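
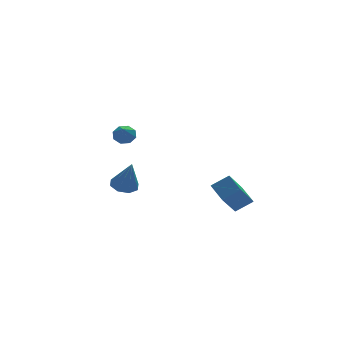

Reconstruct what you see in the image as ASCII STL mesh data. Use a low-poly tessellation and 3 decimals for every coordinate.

solid 
facet normal -0.538 -0.452 0.711
outer loop
vertex 0.672 -2.398 0.4
vertex -0.166 -2.256 -0.144
vertex 0.828 -3.358 -0.092
endloop
endfacet
facet normal 0.830 -0.141 0.539
outer loop
vertex 1.846 -2.504 -1.436
vertex 0.672 -2.398 0.4
vertex 0.828 -3.358 -0.092
endloop
endfacet
facet normal -0.538 -0.452 0.711
outer loop
vertex 0.828 -3.358 -0.092
vertex -0.166 -2.256 -0.144
vertex -0.01 -3.216 -0.636
endloop
endfacet
facet normal 0.144 -0.881 -0.451
outer loop
vertex -0.01 -3.216 -0.636
vertex 1.846 -2.504 -1.436
vertex 0.828 -3.358 -0.092
endloop
endfacet
facet normal -0.144 0.881 0.451
outer loop
vertex 0.672 -2.398 0.4
vertex 0.852 -1.402 -1.488
vertex -0.166 -2.256 -0.144
endloop
endfacet
facet normal 0.830 -0.141 0.539
outer loop
vertex 1.69 -1.544 -0.944
vertex 0.672 -2.398 0.4
vertex 1.846 -2.504 -1.436
endloop
endfacet
facet normal -0.144 0.881 0.451
outer loop
vertex 1.69 -1.544 -0.944
vertex 0.852 -1.402 -1.488
vertex 0.672 -2.398 0.4
endloop
endfacet
facet normal -0.830 0.141 -0.539
outer loop
vertex -0.166 -2.256 -0.144
vertex 0.852 -1.402 -1.488
vertex -0.01 -3.216 -0.636
endloop
endfacet
facet normal 0.144 -0.881 -0.451
outer loop
vertex 1.008 -2.362 -1.98
vertex 1.846 -2.504 -1.436
vertex -0.01 -3.216 -0.636
endloop
endfacet
facet normal -0.830 0.141 -0.539
outer loop
vertex -0.01 -3.216 -0.636
vertex 0.852 -1.402 -1.488
vertex 1.008 -2.362 -1.98
endloop
endfacet
facet normal 0.538 0.452 -0.711
outer loop
vertex 1.008 -2.362 -1.98
vertex 1.69 -1.544 -0.944
vertex 1.846 -2.504 -1.436
endloop
endfacet
facet normal 0.538 0.452 -0.711
outer loop
vertex 0.852 -1.402 -1.488
vertex 1.69 -1.544 -0.944
vertex 1.008 -2.362 -1.98
endloop
endfacet
facet normal 0.314 0.690 -0.652
outer loop
vertex -2.471 2.089 2.206
vertex -2.764 1.83 1.791
vertex -2.878 2.24 2.17
endloop
endfacet
facet normal 0.021 0.285 0.958
outer loop
vertex -2.471 2.089 2.206
vertex -2.878 2.24 2.17
vertex -3.116 1.05 2.529
endloop
endfacet
facet normal 0.312 0.690 -0.653
outer loop
vertex -2.878 2.24 2.17
vertex -2.764 1.83 1.791
vertex -3.219 2.151 1.913
endloop
endfacet
facet normal -0.621 0.338 0.707
outer loop
vertex -2.878 2.24 2.17
vertex -3.219 2.151 1.913
vertex -3.116 1.05 2.529
endloop
endfacet
facet normal 0.313 0.691 -0.652
outer loop
vertex -3.219 2.151 1.913
vertex -2.764 1.83 1.791
vertex -3.293 1.874 1.584
endloop
endfacet
facet normal -0.979 0.021 0.202
outer loop
vertex -3.219 2.151 1.913
vertex -3.293 1.874 1.584
vertex -3.116 1.05 2.529
endloop
endfacet
facet normal 0.313 0.690 -0.653
outer loop
vertex -3.293 1.874 1.584
vertex -2.764 1.83 1.791
vertex -3.057 1.571 1.377
endloop
endfacet
facet normal -0.840 -0.477 -0.259
outer loop
vertex -3.293 1.874 1.584
vertex -3.057 1.571 1.377
vertex -3.116 1.05 2.529
endloop
endfacet
facet normal 0.312 0.691 -0.653
outer loop
vertex -3.057 1.571 1.377
vertex -2.764 1.83 1.791
vertex -2.649 1.42 1.412
endloop
endfacet
facet normal -0.286 -0.867 -0.407
outer loop
vertex -3.057 1.571 1.377
vertex -2.649 1.42 1.412
vertex -3.116 1.05 2.529
endloop
endfacet
facet normal 0.312 0.691 -0.653
outer loop
vertex -2.649 1.42 1.412
vertex -2.764 1.83 1.791
vertex -2.308 1.51 1.67
endloop
endfacet
facet normal 0.360 -0.920 -0.154
outer loop
vertex -2.649 1.42 1.412
vertex -2.308 1.51 1.67
vertex -3.116 1.05 2.529
endloop
endfacet
facet normal 0.312 0.691 -0.653
outer loop
vertex -2.308 1.51 1.67
vertex -2.764 1.83 1.791
vertex -2.235 1.787 1.998
endloop
endfacet
facet normal 0.716 -0.604 0.350
outer loop
vertex -2.308 1.51 1.67
vertex -2.235 1.787 1.998
vertex -3.116 1.05 2.529
endloop
endfacet
facet normal 0.311 0.692 -0.652
outer loop
vertex -2.235 1.787 1.998
vertex -2.764 1.83 1.791
vertex -2.471 2.089 2.206
endloop
endfacet
facet normal 0.577 -0.107 0.810
outer loop
vertex -2.235 1.787 1.998
vertex -2.471 2.089 2.206
vertex -3.116 1.05 2.529
endloop
endfacet
facet normal -0.116 0.318 -0.941
outer loop
vertex -1.587 4.201 -2.391
vertex -2.109 3.702 -2.495
vertex -2.096 4.394 -2.263
endloop
endfacet
facet normal 0.412 0.705 0.577
outer loop
vertex -1.587 4.201 -2.391
vertex -2.096 4.394 -2.263
vertex -1.911 3.158 -0.885
endloop
endfacet
facet normal -0.117 0.318 -0.941
outer loop
vertex -2.096 4.394 -2.263
vertex -2.109 3.702 -2.495
vertex -2.612 4.181 -2.271
endloop
endfacet
facet normal -0.296 0.691 0.660
outer loop
vertex -2.096 4.394 -2.263
vertex -2.612 4.181 -2.271
vertex -1.911 3.158 -0.885
endloop
endfacet
facet normal -0.117 0.317 -0.941
outer loop
vertex -2.612 4.181 -2.271
vertex -2.109 3.702 -2.495
vertex -2.834 3.687 -2.41
endloop
endfacet
facet normal -0.804 0.205 0.558
outer loop
vertex -2.612 4.181 -2.271
vertex -2.834 3.687 -2.41
vertex -1.911 3.158 -0.885
endloop
endfacet
facet normal -0.117 0.318 -0.941
outer loop
vertex -2.834 3.687 -2.41
vertex -2.109 3.702 -2.495
vertex -2.632 3.202 -2.599
endloop
endfacet
facet normal -0.818 -0.470 0.332
outer loop
vertex -2.834 3.687 -2.41
vertex -2.632 3.202 -2.599
vertex -1.911 3.158 -0.885
endloop
endfacet
facet normal -0.115 0.316 -0.942
outer loop
vertex -2.632 3.202 -2.599
vertex -2.109 3.702 -2.495
vertex -2.123 3.009 -2.726
endloop
endfacet
facet normal -0.327 -0.938 0.114
outer loop
vertex -2.632 3.202 -2.599
vertex -2.123 3.009 -2.726
vertex -1.911 3.158 -0.885
endloop
endfacet
facet normal -0.116 0.316 -0.942
outer loop
vertex -2.123 3.009 -2.726
vertex -2.109 3.702 -2.495
vertex -1.606 3.222 -2.718
endloop
endfacet
facet normal 0.380 -0.924 0.031
outer loop
vertex -2.123 3.009 -2.726
vertex -1.606 3.222 -2.718
vertex -1.911 3.158 -0.885
endloop
endfacet
facet normal -0.115 0.317 -0.942
outer loop
vertex -1.606 3.222 -2.718
vertex -2.109 3.702 -2.495
vertex -1.384 3.716 -2.579
endloop
endfacet
facet normal 0.890 -0.437 0.133
outer loop
vertex -1.606 3.222 -2.718
vertex -1.384 3.716 -2.579
vertex -1.911 3.158 -0.885
endloop
endfacet
facet normal -0.115 0.317 -0.941
outer loop
vertex -1.384 3.716 -2.579
vertex -2.109 3.702 -2.495
vertex -1.587 4.201 -2.391
endloop
endfacet
facet normal 0.902 0.238 0.359
outer loop
vertex -1.384 3.716 -2.579
vertex -1.587 4.201 -2.391
vertex -1.911 3.158 -0.885
endloop
endfacet

endsolid


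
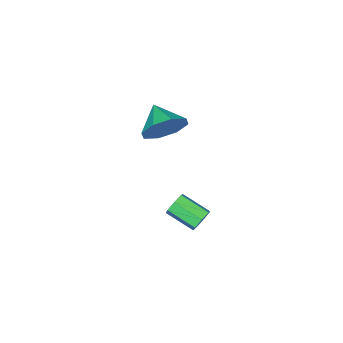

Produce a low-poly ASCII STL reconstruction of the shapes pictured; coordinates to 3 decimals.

solid 
facet normal 0.379 0.814 -0.440
outer loop
vertex 0.294 -2.028 -2.164
vertex -0.329 -1.408 -1.554
vertex 0.656 -1.816 -1.461
endloop
endfacet
facet normal 0.441 -0.897 0.043
outer loop
vertex 0.294 -2.028 -2.164
vertex 0.656 -1.816 -1.461
vertex -0.851 -2.532 -0.946
endloop
endfacet
facet normal 0.379 0.814 -0.440
outer loop
vertex 0.656 -1.816 -1.461
vertex -0.329 -1.408 -1.554
vertex 0.441 -1.365 -0.812
endloop
endfacet
facet normal 0.501 -0.624 0.600
outer loop
vertex 0.656 -1.816 -1.461
vertex 0.441 -1.365 -0.812
vertex -0.851 -2.532 -0.946
endloop
endfacet
facet normal 0.379 0.814 -0.440
outer loop
vertex 0.441 -1.365 -0.812
vertex -0.329 -1.408 -1.554
vertex -0.225 -0.939 -0.598
endloop
endfacet
facet normal 0.139 -0.263 0.955
outer loop
vertex 0.441 -1.365 -0.812
vertex -0.225 -0.939 -0.598
vertex -0.851 -2.532 -0.946
endloop
endfacet
facet normal 0.378 0.814 -0.441
outer loop
vertex -0.225 -0.939 -0.598
vertex -0.329 -1.408 -1.554
vertex -0.952 -0.788 -0.943
endloop
endfacet
facet normal -0.433 -0.027 0.901
outer loop
vertex -0.225 -0.939 -0.598
vertex -0.952 -0.788 -0.943
vertex -0.851 -2.532 -0.946
endloop
endfacet
facet normal 0.379 0.814 -0.440
outer loop
vertex -0.952 -0.788 -0.943
vertex -0.329 -1.408 -1.554
vertex -1.313 -1.0 -1.647
endloop
endfacet
facet normal -0.882 -0.052 0.468
outer loop
vertex -0.952 -0.788 -0.943
vertex -1.313 -1.0 -1.647
vertex -0.851 -2.532 -0.946
endloop
endfacet
facet normal 0.379 0.814 -0.440
outer loop
vertex -1.313 -1.0 -1.647
vertex -0.329 -1.408 -1.554
vertex -1.098 -1.451 -2.296
endloop
endfacet
facet normal -0.942 -0.324 -0.087
outer loop
vertex -1.313 -1.0 -1.647
vertex -1.098 -1.451 -2.296
vertex -0.851 -2.532 -0.946
endloop
endfacet
facet normal 0.379 0.814 -0.440
outer loop
vertex -1.098 -1.451 -2.296
vertex -0.329 -1.408 -1.554
vertex -0.433 -1.877 -2.51
endloop
endfacet
facet normal -0.580 -0.684 -0.442
outer loop
vertex -1.098 -1.451 -2.296
vertex -0.433 -1.877 -2.51
vertex -0.851 -2.532 -0.946
endloop
endfacet
facet normal 0.379 0.814 -0.441
outer loop
vertex -0.433 -1.877 -2.51
vertex -0.329 -1.408 -1.554
vertex 0.294 -2.028 -2.164
endloop
endfacet
facet normal -0.007 -0.922 -0.388
outer loop
vertex -0.433 -1.877 -2.51
vertex 0.294 -2.028 -2.164
vertex -0.851 -2.532 -0.946
endloop
endfacet
facet normal -0.195 0.897 -0.396
outer loop
vertex 3.718 4.159 -1.249
vertex 3.442 3.918 -1.659
vertex 3.252 4.091 -1.173
endloop
endfacet
facet normal 0.087 0.418 0.904
outer loop
vertex 3.718 4.159 -1.249
vertex 3.252 4.091 -1.173
vertex 3.975 2.984 -0.731
endloop
endfacet
facet normal 0.087 0.418 0.904
outer loop
vertex 3.975 2.984 -0.731
vertex 3.252 4.091 -1.173
vertex 3.508 2.915 -0.654
endloop
endfacet
facet normal 0.198 -0.897 0.396
outer loop
vertex 3.975 2.984 -0.731
vertex 3.508 2.915 -0.654
vertex 3.698 2.742 -1.141
endloop
endfacet
facet normal -0.197 0.897 -0.396
outer loop
vertex 3.252 4.091 -1.173
vertex 3.442 3.918 -1.659
vertex 2.929 3.892 -1.463
endloop
endfacet
facet normal -0.710 0.149 0.688
outer loop
vertex 3.252 4.091 -1.173
vertex 2.929 3.892 -1.463
vertex 3.508 2.915 -0.654
endloop
endfacet
facet normal -0.710 0.149 0.688
outer loop
vertex 3.508 2.915 -0.654
vertex 2.929 3.892 -1.463
vertex 3.185 2.717 -0.944
endloop
endfacet
facet normal 0.195 -0.898 0.395
outer loop
vertex 3.508 2.915 -0.654
vertex 3.185 2.717 -0.944
vertex 3.698 2.742 -1.141
endloop
endfacet
facet normal -0.196 0.897 -0.395
outer loop
vertex 2.929 3.892 -1.463
vertex 3.442 3.918 -1.659
vertex 2.992 3.713 -1.901
endloop
endfacet
facet normal -0.972 -0.232 -0.045
outer loop
vertex 2.929 3.892 -1.463
vertex 2.992 3.713 -1.901
vertex 3.185 2.717 -0.944
endloop
endfacet
facet normal -0.971 -0.233 -0.047
outer loop
vertex 3.185 2.717 -0.944
vertex 2.992 3.713 -1.901
vertex 3.249 2.538 -1.382
endloop
endfacet
facet normal 0.196 -0.897 0.395
outer loop
vertex 3.185 2.717 -0.944
vertex 3.249 2.538 -1.382
vertex 3.698 2.742 -1.141
endloop
endfacet
facet normal -0.196 0.897 -0.396
outer loop
vertex 2.992 3.713 -1.901
vertex 3.442 3.918 -1.659
vertex 3.394 3.688 -2.157
endloop
endfacet
facet normal -0.502 -0.439 -0.745
outer loop
vertex 2.992 3.713 -1.901
vertex 3.394 3.688 -2.157
vertex 3.249 2.538 -1.382
endloop
endfacet
facet normal -0.503 -0.439 -0.745
outer loop
vertex 3.249 2.538 -1.382
vertex 3.394 3.688 -2.157
vertex 3.651 2.512 -1.638
endloop
endfacet
facet normal 0.195 -0.897 0.397
outer loop
vertex 3.249 2.538 -1.382
vertex 3.651 2.512 -1.638
vertex 3.698 2.742 -1.141
endloop
endfacet
facet normal -0.196 0.897 -0.396
outer loop
vertex 3.394 3.688 -2.157
vertex 3.442 3.918 -1.659
vertex 3.832 3.836 -2.038
endloop
endfacet
facet normal 0.346 -0.314 -0.884
outer loop
vertex 3.394 3.688 -2.157
vertex 3.832 3.836 -2.038
vertex 3.651 2.512 -1.638
endloop
endfacet
facet normal 0.345 -0.314 -0.885
outer loop
vertex 3.651 2.512 -1.638
vertex 3.832 3.836 -2.038
vertex 4.089 2.66 -1.52
endloop
endfacet
facet normal 0.196 -0.897 0.396
outer loop
vertex 3.651 2.512 -1.638
vertex 4.089 2.66 -1.52
vertex 3.698 2.742 -1.141
endloop
endfacet
facet normal -0.195 0.898 -0.395
outer loop
vertex 3.832 3.836 -2.038
vertex 3.442 3.918 -1.659
vertex 3.976 4.045 -1.634
endloop
endfacet
facet normal 0.933 0.047 -0.357
outer loop
vertex 3.832 3.836 -2.038
vertex 3.976 4.045 -1.634
vertex 4.089 2.66 -1.52
endloop
endfacet
facet normal 0.933 0.047 -0.357
outer loop
vertex 4.089 2.66 -1.52
vertex 3.976 4.045 -1.634
vertex 4.233 2.87 -1.116
endloop
endfacet
facet normal 0.196 -0.897 0.396
outer loop
vertex 4.089 2.66 -1.52
vertex 4.233 2.87 -1.116
vertex 3.698 2.742 -1.141
endloop
endfacet
facet normal -0.195 0.897 -0.396
outer loop
vertex 3.976 4.045 -1.634
vertex 3.442 3.918 -1.659
vertex 3.718 4.159 -1.249
endloop
endfacet
facet normal 0.818 0.372 0.438
outer loop
vertex 3.976 4.045 -1.634
vertex 3.718 4.159 -1.249
vertex 4.233 2.87 -1.116
endloop
endfacet
facet normal 0.818 0.372 0.438
outer loop
vertex 4.233 2.87 -1.116
vertex 3.718 4.159 -1.249
vertex 3.975 2.984 -0.731
endloop
endfacet
facet normal 0.196 -0.897 0.397
outer loop
vertex 4.233 2.87 -1.116
vertex 3.975 2.984 -0.731
vertex 3.698 2.742 -1.141
endloop
endfacet

endsolid


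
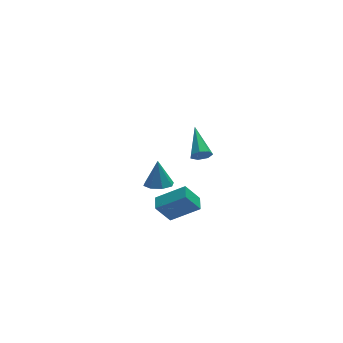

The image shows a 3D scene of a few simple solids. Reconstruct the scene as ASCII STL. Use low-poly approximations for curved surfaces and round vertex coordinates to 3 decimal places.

solid 
facet normal -0.133 -0.888 -0.441
outer loop
vertex 1.017 2.631 0.324
vertex 0.704 2.88 -0.083
vertex 1.267 2.79 -0.072
endloop
endfacet
facet normal 0.857 -0.084 0.508
outer loop
vertex 1.017 2.631 0.324
vertex 1.267 2.79 -0.072
vertex 0.956 4.54 0.743
endloop
endfacet
facet normal -0.133 -0.887 -0.442
outer loop
vertex 1.267 2.79 -0.072
vertex 0.704 2.88 -0.083
vertex 1.094 3.017 -0.476
endloop
endfacet
facet normal 0.930 0.278 -0.242
outer loop
vertex 1.267 2.79 -0.072
vertex 1.094 3.017 -0.476
vertex 0.956 4.54 0.743
endloop
endfacet
facet normal -0.133 -0.887 -0.442
outer loop
vertex 1.094 3.017 -0.476
vertex 0.704 2.88 -0.083
vertex 0.627 3.141 -0.584
endloop
endfacet
facet normal 0.329 0.608 -0.723
outer loop
vertex 1.094 3.017 -0.476
vertex 0.627 3.141 -0.584
vertex 0.956 4.54 0.743
endloop
endfacet
facet normal -0.135 -0.887 -0.441
outer loop
vertex 0.627 3.141 -0.584
vertex 0.704 2.88 -0.083
vertex 0.219 3.069 -0.314
endloop
endfacet
facet normal -0.493 0.657 -0.570
outer loop
vertex 0.627 3.141 -0.584
vertex 0.219 3.069 -0.314
vertex 0.956 4.54 0.743
endloop
endfacet
facet normal -0.136 -0.887 -0.441
outer loop
vertex 0.219 3.069 -0.314
vertex 0.704 2.88 -0.083
vertex 0.176 2.855 0.13
endloop
endfacet
facet normal -0.916 0.388 0.098
outer loop
vertex 0.219 3.069 -0.314
vertex 0.176 2.855 0.13
vertex 0.956 4.54 0.743
endloop
endfacet
facet normal -0.136 -0.888 -0.440
outer loop
vertex 0.176 2.855 0.13
vertex 0.704 2.88 -0.083
vertex 0.531 2.66 0.414
endloop
endfacet
facet normal -0.623 0.004 0.782
outer loop
vertex 0.176 2.855 0.13
vertex 0.531 2.66 0.414
vertex 0.956 4.54 0.743
endloop
endfacet
facet normal -0.134 -0.888 -0.440
outer loop
vertex 0.531 2.66 0.414
vertex 0.704 2.88 -0.083
vertex 1.017 2.631 0.324
endloop
endfacet
facet normal 0.166 -0.206 0.964
outer loop
vertex 0.531 2.66 0.414
vertex 1.017 2.631 0.324
vertex 0.956 4.54 0.743
endloop
endfacet
facet normal -0.765 0.329 -0.554
outer loop
vertex -2.62 -0.079 -0.744
vertex -2.375 0.675 -0.634
vertex -1.917 -0.159 -1.762
endloop
endfacet
facet normal -0.306 -0.942 -0.137
outer loop
vertex -0.625 -0.715 -0.826
vertex -2.62 -0.079 -0.744
vertex -1.917 -0.159 -1.762
endloop
endfacet
facet normal -0.766 0.328 -0.553
outer loop
vertex -1.917 -0.159 -1.762
vertex -2.375 0.675 -0.634
vertex -1.673 0.595 -1.653
endloop
endfacet
facet normal 0.567 -0.065 -0.821
outer loop
vertex -1.673 0.595 -1.653
vertex -0.625 -0.715 -0.826
vertex -1.917 -0.159 -1.762
endloop
endfacet
facet normal -0.567 0.064 0.821
outer loop
vertex -2.62 -0.079 -0.744
vertex -1.083 0.119 0.302
vertex -2.375 0.675 -0.634
endloop
endfacet
facet normal -0.306 -0.942 -0.137
outer loop
vertex -1.327 -0.635 0.193
vertex -2.62 -0.079 -0.744
vertex -0.625 -0.715 -0.826
endloop
endfacet
facet normal -0.567 0.065 0.821
outer loop
vertex -1.327 -0.635 0.193
vertex -1.083 0.119 0.302
vertex -2.62 -0.079 -0.744
endloop
endfacet
facet normal 0.306 0.942 0.137
outer loop
vertex -2.375 0.675 -0.634
vertex -1.083 0.119 0.302
vertex -1.673 0.595 -1.653
endloop
endfacet
facet normal 0.567 -0.065 -0.821
outer loop
vertex -0.38 0.039 -0.716
vertex -0.625 -0.715 -0.826
vertex -1.673 0.595 -1.653
endloop
endfacet
facet normal 0.306 0.942 0.137
outer loop
vertex -1.673 0.595 -1.653
vertex -1.083 0.119 0.302
vertex -0.38 0.039 -0.716
endloop
endfacet
facet normal 0.765 -0.329 0.553
outer loop
vertex -0.38 0.039 -0.716
vertex -1.327 -0.635 0.193
vertex -0.625 -0.715 -0.826
endloop
endfacet
facet normal 0.765 -0.328 0.554
outer loop
vertex -1.083 0.119 0.302
vertex -1.327 -0.635 0.193
vertex -0.38 0.039 -0.716
endloop
endfacet
facet normal -0.079 -0.310 -0.948
outer loop
vertex -2.605 -2.661 3.221
vertex -3.292 -2.606 3.26
vertex -2.778 -2.183 3.079
endloop
endfacet
facet normal 0.883 0.395 0.254
outer loop
vertex -2.605 -2.661 3.221
vertex -2.778 -2.183 3.079
vertex -3.188 -2.194 4.52
endloop
endfacet
facet normal -0.078 -0.310 -0.947
outer loop
vertex -2.778 -2.183 3.079
vertex -3.292 -2.606 3.26
vertex -3.252 -1.953 3.043
endloop
endfacet
facet normal 0.425 0.896 0.128
outer loop
vertex -2.778 -2.183 3.079
vertex -3.252 -1.953 3.043
vertex -3.188 -2.194 4.52
endloop
endfacet
facet normal -0.079 -0.310 -0.947
outer loop
vertex -3.252 -1.953 3.043
vertex -3.292 -2.606 3.26
vertex -3.749 -2.105 3.134
endloop
endfacet
facet normal -0.260 0.951 0.166
outer loop
vertex -3.252 -1.953 3.043
vertex -3.749 -2.105 3.134
vertex -3.188 -2.194 4.52
endloop
endfacet
facet normal -0.079 -0.310 -0.947
outer loop
vertex -3.749 -2.105 3.134
vertex -3.292 -2.606 3.26
vertex -3.979 -2.551 3.299
endloop
endfacet
facet normal -0.775 0.528 0.348
outer loop
vertex -3.749 -2.105 3.134
vertex -3.979 -2.551 3.299
vertex -3.188 -2.194 4.52
endloop
endfacet
facet normal -0.079 -0.309 -0.948
outer loop
vertex -3.979 -2.551 3.299
vertex -3.292 -2.606 3.26
vertex -3.806 -3.03 3.441
endloop
endfacet
facet normal -0.815 -0.127 0.565
outer loop
vertex -3.979 -2.551 3.299
vertex -3.806 -3.03 3.441
vertex -3.188 -2.194 4.52
endloop
endfacet
facet normal -0.078 -0.310 -0.948
outer loop
vertex -3.806 -3.03 3.441
vertex -3.292 -2.606 3.26
vertex -3.332 -3.26 3.477
endloop
endfacet
facet normal -0.357 -0.628 0.691
outer loop
vertex -3.806 -3.03 3.441
vertex -3.332 -3.26 3.477
vertex -3.188 -2.194 4.52
endloop
endfacet
facet normal -0.078 -0.310 -0.948
outer loop
vertex -3.332 -3.26 3.477
vertex -3.292 -2.606 3.26
vertex -2.835 -3.107 3.386
endloop
endfacet
facet normal 0.330 -0.683 0.652
outer loop
vertex -3.332 -3.26 3.477
vertex -2.835 -3.107 3.386
vertex -3.188 -2.194 4.52
endloop
endfacet
facet normal -0.079 -0.310 -0.947
outer loop
vertex -2.835 -3.107 3.386
vertex -3.292 -2.606 3.26
vertex -2.605 -2.661 3.221
endloop
endfacet
facet normal 0.843 -0.260 0.472
outer loop
vertex -2.835 -3.107 3.386
vertex -2.605 -2.661 3.221
vertex -3.188 -2.194 4.52
endloop
endfacet

endsolid


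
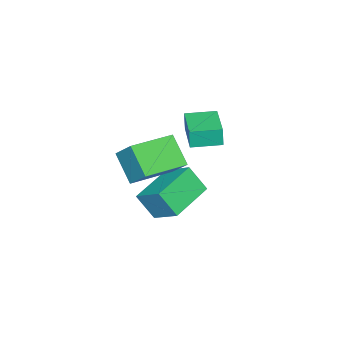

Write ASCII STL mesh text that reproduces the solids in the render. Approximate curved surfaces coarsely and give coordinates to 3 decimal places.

solid 
facet normal -0.902 0.424 -0.082
outer loop
vertex 1.8 0.717 4.605
vertex 2.349 1.676 3.532
vertex 1.477 -0.151 3.665
endloop
endfacet
facet normal -0.356 -0.622 0.697
outer loop
vertex 3.271 -0.996 3.828
vertex 1.8 0.717 4.605
vertex 1.477 -0.151 3.665
endloop
endfacet
facet normal -0.902 0.424 -0.082
outer loop
vertex 1.477 -0.151 3.665
vertex 2.349 1.676 3.532
vertex 2.026 0.808 2.592
endloop
endfacet
facet normal -0.245 -0.657 -0.713
outer loop
vertex 2.026 0.808 2.592
vertex 3.271 -0.996 3.828
vertex 1.477 -0.151 3.665
endloop
endfacet
facet normal 0.245 0.657 0.713
outer loop
vertex 1.8 0.717 4.605
vertex 4.143 0.831 3.695
vertex 2.349 1.676 3.532
endloop
endfacet
facet normal -0.356 -0.622 0.697
outer loop
vertex 3.594 -0.128 4.768
vertex 1.8 0.717 4.605
vertex 3.271 -0.996 3.828
endloop
endfacet
facet normal 0.245 0.657 0.713
outer loop
vertex 3.594 -0.128 4.768
vertex 4.143 0.831 3.695
vertex 1.8 0.717 4.605
endloop
endfacet
facet normal 0.356 0.622 -0.697
outer loop
vertex 2.349 1.676 3.532
vertex 4.143 0.831 3.695
vertex 2.026 0.808 2.592
endloop
endfacet
facet normal -0.245 -0.657 -0.713
outer loop
vertex 3.82 -0.037 2.755
vertex 3.271 -0.996 3.828
vertex 2.026 0.808 2.592
endloop
endfacet
facet normal 0.356 0.622 -0.697
outer loop
vertex 2.026 0.808 2.592
vertex 4.143 0.831 3.695
vertex 3.82 -0.037 2.755
endloop
endfacet
facet normal 0.902 -0.424 0.082
outer loop
vertex 3.82 -0.037 2.755
vertex 3.594 -0.128 4.768
vertex 3.271 -0.996 3.828
endloop
endfacet
facet normal 0.902 -0.424 0.082
outer loop
vertex 4.143 0.831 3.695
vertex 3.594 -0.128 4.768
vertex 3.82 -0.037 2.755
endloop
endfacet
facet normal -0.579 0.815 0.036
outer loop
vertex -2.548 0.378 3.264
vertex -1.13 1.383 3.334
vertex -2.538 0.425 2.355
endloop
endfacet
facet normal -0.815 -0.578 -0.039
outer loop
vertex -1.75 -0.683 2.306
vertex -2.548 0.378 3.264
vertex -2.538 0.425 2.355
endloop
endfacet
facet normal -0.579 0.815 0.035
outer loop
vertex -2.538 0.425 2.355
vertex -1.13 1.383 3.334
vertex -1.119 1.43 2.425
endloop
endfacet
facet normal 0.012 0.053 -0.999
outer loop
vertex -1.119 1.43 2.425
vertex -1.75 -0.683 2.306
vertex -2.538 0.425 2.355
endloop
endfacet
facet normal -0.012 -0.053 0.999
outer loop
vertex -2.548 0.378 3.264
vertex -0.342 0.275 3.285
vertex -1.13 1.383 3.334
endloop
endfacet
facet normal -0.815 -0.577 -0.040
outer loop
vertex -1.761 -0.73 3.215
vertex -2.548 0.378 3.264
vertex -1.75 -0.683 2.306
endloop
endfacet
facet normal -0.012 -0.053 0.999
outer loop
vertex -1.761 -0.73 3.215
vertex -0.342 0.275 3.285
vertex -2.548 0.378 3.264
endloop
endfacet
facet normal 0.815 0.578 0.040
outer loop
vertex -1.13 1.383 3.334
vertex -0.342 0.275 3.285
vertex -1.119 1.43 2.425
endloop
endfacet
facet normal 0.012 0.053 -0.999
outer loop
vertex -0.332 0.322 2.376
vertex -1.75 -0.683 2.306
vertex -1.119 1.43 2.425
endloop
endfacet
facet normal 0.815 0.577 0.039
outer loop
vertex -1.119 1.43 2.425
vertex -0.342 0.275 3.285
vertex -0.332 0.322 2.376
endloop
endfacet
facet normal 0.579 -0.815 -0.035
outer loop
vertex -0.332 0.322 2.376
vertex -1.761 -0.73 3.215
vertex -1.75 -0.683 2.306
endloop
endfacet
facet normal 0.579 -0.815 -0.036
outer loop
vertex -0.342 0.275 3.285
vertex -1.761 -0.73 3.215
vertex -0.332 0.322 2.376
endloop
endfacet
facet normal -0.975 0.125 0.186
outer loop
vertex -0.387 -0.795 0.547
vertex -0.075 0.428 1.358
vertex -0.501 -0.026 -0.569
endloop
endfacet
facet normal -0.208 -0.815 -0.540
outer loop
vertex 1.535 -0.288 -0.958
vertex -0.387 -0.795 0.547
vertex -0.501 -0.026 -0.569
endloop
endfacet
facet normal -0.975 0.126 0.186
outer loop
vertex -0.501 -0.026 -0.569
vertex -0.075 0.428 1.358
vertex -0.189 1.197 0.241
endloop
endfacet
facet normal -0.084 0.565 -0.821
outer loop
vertex -0.189 1.197 0.241
vertex 1.535 -0.288 -0.958
vertex -0.501 -0.026 -0.569
endloop
endfacet
facet normal 0.084 -0.565 0.820
outer loop
vertex -0.387 -0.795 0.547
vertex 1.961 0.166 0.969
vertex -0.075 0.428 1.358
endloop
endfacet
facet normal -0.208 -0.815 -0.540
outer loop
vertex 1.649 -1.057 0.159
vertex -0.387 -0.795 0.547
vertex 1.535 -0.288 -0.958
endloop
endfacet
facet normal 0.084 -0.565 0.821
outer loop
vertex 1.649 -1.057 0.159
vertex 1.961 0.166 0.969
vertex -0.387 -0.795 0.547
endloop
endfacet
facet normal 0.208 0.815 0.540
outer loop
vertex -0.075 0.428 1.358
vertex 1.961 0.166 0.969
vertex -0.189 1.197 0.241
endloop
endfacet
facet normal -0.084 0.565 -0.821
outer loop
vertex 1.847 0.935 -0.147
vertex 1.535 -0.288 -0.958
vertex -0.189 1.197 0.241
endloop
endfacet
facet normal 0.208 0.815 0.541
outer loop
vertex -0.189 1.197 0.241
vertex 1.961 0.166 0.969
vertex 1.847 0.935 -0.147
endloop
endfacet
facet normal 0.975 -0.125 -0.186
outer loop
vertex 1.847 0.935 -0.147
vertex 1.649 -1.057 0.159
vertex 1.535 -0.288 -0.958
endloop
endfacet
facet normal 0.975 -0.125 -0.186
outer loop
vertex 1.961 0.166 0.969
vertex 1.649 -1.057 0.159
vertex 1.847 0.935 -0.147
endloop
endfacet

endsolid


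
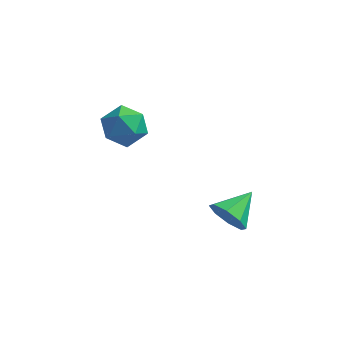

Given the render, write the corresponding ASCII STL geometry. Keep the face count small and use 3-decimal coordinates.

solid 
facet normal -0.817 0.474 0.328
outer loop
vertex -3.26 1.072 3.112
vertex -3.528 0.131 3.804
vertex -2.843 1.015 4.234
endloop
endfacet
facet normal -0.303 0.939 0.160
outer loop
vertex -3.26 1.072 3.112
vertex -2.843 1.015 4.234
vertex -2.13 1.396 3.349
endloop
endfacet
facet normal -0.131 0.841 -0.525
outer loop
vertex -3.26 1.072 3.112
vertex -2.13 1.396 3.349
vertex -2.375 0.747 2.371
endloop
endfacet
facet normal -0.539 0.314 -0.782
outer loop
vertex -3.26 1.072 3.112
vertex -2.375 0.747 2.371
vertex -3.239 -0.035 2.653
endloop
endfacet
facet normal -0.963 0.087 -0.254
outer loop
vertex -3.26 1.072 3.112
vertex -3.239 -0.035 2.653
vertex -3.528 0.131 3.804
endloop
endfacet
facet normal 0.271 0.786 0.556
outer loop
vertex -2.13 1.396 3.349
vertex -2.843 1.015 4.234
vertex -1.701 0.655 4.187
endloop
endfacet
facet normal -0.562 0.033 0.827
outer loop
vertex -2.843 1.015 4.234
vertex -3.528 0.131 3.804
vertex -2.565 -0.127 4.469
endloop
endfacet
facet normal -0.798 -0.592 -0.115
outer loop
vertex -3.528 0.131 3.804
vertex -3.239 -0.035 2.653
vertex -2.81 -0.776 3.491
endloop
endfacet
facet normal -0.111 -0.226 -0.968
outer loop
vertex -3.239 -0.035 2.653
vertex -2.375 0.747 2.371
vertex -2.097 -0.395 2.606
endloop
endfacet
facet normal 0.550 0.626 -0.553
outer loop
vertex -2.375 0.747 2.371
vertex -2.13 1.396 3.349
vertex -1.412 0.489 3.036
endloop
endfacet
facet normal 0.539 -0.314 0.782
outer loop
vertex -1.68 -0.452 3.728
vertex -1.701 0.655 4.187
vertex -2.565 -0.127 4.469
endloop
endfacet
facet normal 0.131 -0.841 0.525
outer loop
vertex -1.68 -0.452 3.728
vertex -2.565 -0.127 4.469
vertex -2.81 -0.776 3.491
endloop
endfacet
facet normal 0.303 -0.939 -0.160
outer loop
vertex -1.68 -0.452 3.728
vertex -2.81 -0.776 3.491
vertex -2.097 -0.395 2.606
endloop
endfacet
facet normal 0.817 -0.474 -0.328
outer loop
vertex -1.68 -0.452 3.728
vertex -2.097 -0.395 2.606
vertex -1.412 0.489 3.036
endloop
endfacet
facet normal 0.963 -0.087 0.254
outer loop
vertex -1.68 -0.452 3.728
vertex -1.412 0.489 3.036
vertex -1.701 0.655 4.187
endloop
endfacet
facet normal 0.111 0.226 0.968
outer loop
vertex -2.565 -0.127 4.469
vertex -1.701 0.655 4.187
vertex -2.843 1.015 4.234
endloop
endfacet
facet normal -0.550 -0.626 0.553
outer loop
vertex -2.81 -0.776 3.491
vertex -2.565 -0.127 4.469
vertex -3.528 0.131 3.804
endloop
endfacet
facet normal -0.271 -0.786 -0.556
outer loop
vertex -2.097 -0.395 2.606
vertex -2.81 -0.776 3.491
vertex -3.239 -0.035 2.653
endloop
endfacet
facet normal 0.562 -0.033 -0.827
outer loop
vertex -1.412 0.489 3.036
vertex -2.097 -0.395 2.606
vertex -2.375 0.747 2.371
endloop
endfacet
facet normal 0.798 0.592 0.115
outer loop
vertex -1.701 0.655 4.187
vertex -1.412 0.489 3.036
vertex -2.13 1.396 3.349
endloop
endfacet
facet normal -0.388 -0.836 -0.388
outer loop
vertex 3.601 -1.559 -0.666
vertex 2.986 -1.66 0.167
vertex 2.901 -1.192 -0.758
endloop
endfacet
facet normal 0.427 0.659 -0.619
outer loop
vertex 3.601 -1.559 -0.666
vertex 2.901 -1.192 -0.758
vertex 3.674 -0.18 0.853
endloop
endfacet
facet normal -0.389 -0.836 -0.387
outer loop
vertex 2.901 -1.192 -0.758
vertex 2.986 -1.66 0.167
vertex 2.251 -1.098 -0.307
endloop
endfacet
facet normal -0.190 0.870 -0.455
outer loop
vertex 2.901 -1.192 -0.758
vertex 2.251 -1.098 -0.307
vertex 3.674 -0.18 0.853
endloop
endfacet
facet normal -0.389 -0.836 -0.388
outer loop
vertex 2.251 -1.098 -0.307
vertex 2.986 -1.66 0.167
vertex 2.032 -1.334 0.421
endloop
endfacet
facet normal -0.588 0.805 0.084
outer loop
vertex 2.251 -1.098 -0.307
vertex 2.032 -1.334 0.421
vertex 3.674 -0.18 0.853
endloop
endfacet
facet normal -0.389 -0.836 -0.387
outer loop
vertex 2.032 -1.334 0.421
vertex 2.986 -1.66 0.167
vertex 2.372 -1.76 1.0
endloop
endfacet
facet normal -0.532 0.502 0.682
outer loop
vertex 2.032 -1.334 0.421
vertex 2.372 -1.76 1.0
vertex 3.674 -0.18 0.853
endloop
endfacet
facet normal -0.389 -0.836 -0.387
outer loop
vertex 2.372 -1.76 1.0
vertex 2.986 -1.66 0.167
vertex 3.072 -2.128 1.092
endloop
endfacet
facet normal -0.057 0.139 0.989
outer loop
vertex 2.372 -1.76 1.0
vertex 3.072 -2.128 1.092
vertex 3.674 -0.18 0.853
endloop
endfacet
facet normal -0.389 -0.836 -0.387
outer loop
vertex 3.072 -2.128 1.092
vertex 2.986 -1.66 0.167
vertex 3.721 -2.222 0.642
endloop
endfacet
facet normal 0.561 -0.072 0.825
outer loop
vertex 3.072 -2.128 1.092
vertex 3.721 -2.222 0.642
vertex 3.674 -0.18 0.853
endloop
endfacet
facet normal -0.388 -0.836 -0.388
outer loop
vertex 3.721 -2.222 0.642
vertex 2.986 -1.66 0.167
vertex 3.941 -1.986 -0.086
endloop
endfacet
facet normal 0.958 -0.008 0.287
outer loop
vertex 3.721 -2.222 0.642
vertex 3.941 -1.986 -0.086
vertex 3.674 -0.18 0.853
endloop
endfacet
facet normal -0.388 -0.836 -0.388
outer loop
vertex 3.941 -1.986 -0.086
vertex 2.986 -1.66 0.167
vertex 3.601 -1.559 -0.666
endloop
endfacet
facet normal 0.903 0.296 -0.312
outer loop
vertex 3.941 -1.986 -0.086
vertex 3.601 -1.559 -0.666
vertex 3.674 -0.18 0.853
endloop
endfacet

endsolid


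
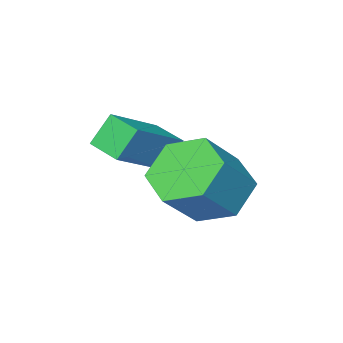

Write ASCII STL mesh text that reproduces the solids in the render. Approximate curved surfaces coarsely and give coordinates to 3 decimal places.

solid 
facet normal -0.530 0.098 0.842
outer loop
vertex -2.999 -1.381 -0.538
vertex -3.047 -0.513 -0.669
vertex -4.344 -1.581 -1.361
endloop
endfacet
facet normal 0.056 -0.987 0.148
outer loop
vertex -3.873 -1.667 -2.111
vertex -2.999 -1.381 -0.538
vertex -4.344 -1.581 -1.361
endloop
endfacet
facet normal -0.530 0.097 0.843
outer loop
vertex -4.344 -1.581 -1.361
vertex -3.047 -0.513 -0.669
vertex -4.393 -0.712 -1.492
endloop
endfacet
facet normal -0.847 -0.126 -0.517
outer loop
vertex -4.393 -0.712 -1.492
vertex -3.873 -1.667 -2.111
vertex -4.344 -1.581 -1.361
endloop
endfacet
facet normal 0.847 0.125 0.517
outer loop
vertex -2.999 -1.381 -0.538
vertex -2.576 -0.599 -1.419
vertex -3.047 -0.513 -0.669
endloop
endfacet
facet normal 0.055 -0.987 0.149
outer loop
vertex -2.527 -1.468 -1.288
vertex -2.999 -1.381 -0.538
vertex -3.873 -1.667 -2.111
endloop
endfacet
facet normal 0.846 0.126 0.518
outer loop
vertex -2.527 -1.468 -1.288
vertex -2.576 -0.599 -1.419
vertex -2.999 -1.381 -0.538
endloop
endfacet
facet normal -0.055 0.987 -0.148
outer loop
vertex -3.047 -0.513 -0.669
vertex -2.576 -0.599 -1.419
vertex -4.393 -0.712 -1.492
endloop
endfacet
facet normal -0.846 -0.125 -0.518
outer loop
vertex -3.921 -0.799 -2.242
vertex -3.873 -1.667 -2.111
vertex -4.393 -0.712 -1.492
endloop
endfacet
facet normal -0.055 0.987 -0.149
outer loop
vertex -4.393 -0.712 -1.492
vertex -2.576 -0.599 -1.419
vertex -3.921 -0.799 -2.242
endloop
endfacet
facet normal 0.530 -0.098 -0.843
outer loop
vertex -3.921 -0.799 -2.242
vertex -2.527 -1.468 -1.288
vertex -3.873 -1.667 -2.111
endloop
endfacet
facet normal 0.530 -0.097 -0.842
outer loop
vertex -2.576 -0.599 -1.419
vertex -2.527 -1.468 -1.288
vertex -3.921 -0.799 -2.242
endloop
endfacet
facet normal -0.699 -0.088 -0.710
outer loop
vertex -3.644 0.079 -2.552
vertex -4.083 0.799 -2.209
vertex -3.447 0.916 -2.85
endloop
endfacet
facet normal 0.681 -0.383 -0.624
outer loop
vertex -3.644 0.079 -2.552
vertex -3.447 0.916 -2.85
vertex -2.679 0.201 -1.573
endloop
endfacet
facet normal 0.681 -0.383 -0.624
outer loop
vertex -2.679 0.201 -1.573
vertex -3.447 0.916 -2.85
vertex -2.482 1.038 -1.872
endloop
endfacet
facet normal 0.699 0.089 0.709
outer loop
vertex -2.679 0.201 -1.573
vertex -2.482 1.038 -1.872
vertex -3.117 0.921 -1.231
endloop
endfacet
facet normal -0.699 -0.089 -0.710
outer loop
vertex -3.447 0.916 -2.85
vertex -4.083 0.799 -2.209
vertex -3.886 1.636 -2.508
endloop
endfacet
facet normal 0.528 0.605 -0.596
outer loop
vertex -3.447 0.916 -2.85
vertex -3.886 1.636 -2.508
vertex -2.482 1.038 -1.872
endloop
endfacet
facet normal 0.528 0.605 -0.596
outer loop
vertex -2.482 1.038 -1.872
vertex -3.886 1.636 -2.508
vertex -2.92 1.758 -1.529
endloop
endfacet
facet normal 0.700 0.088 0.709
outer loop
vertex -2.482 1.038 -1.872
vertex -2.92 1.758 -1.529
vertex -3.117 0.921 -1.231
endloop
endfacet
facet normal -0.699 -0.089 -0.709
outer loop
vertex -3.886 1.636 -2.508
vertex -4.083 0.799 -2.209
vertex -4.521 1.519 -1.867
endloop
endfacet
facet normal -0.153 0.988 0.028
outer loop
vertex -3.886 1.636 -2.508
vertex -4.521 1.519 -1.867
vertex -2.92 1.758 -1.529
endloop
endfacet
facet normal -0.153 0.988 0.028
outer loop
vertex -2.92 1.758 -1.529
vertex -4.521 1.519 -1.867
vertex -3.556 1.641 -0.888
endloop
endfacet
facet normal 0.699 0.088 0.710
outer loop
vertex -2.92 1.758 -1.529
vertex -3.556 1.641 -0.888
vertex -3.117 0.921 -1.231
endloop
endfacet
facet normal -0.699 -0.089 -0.709
outer loop
vertex -4.521 1.519 -1.867
vertex -4.083 0.799 -2.209
vertex -4.718 0.682 -1.568
endloop
endfacet
facet normal -0.681 0.383 0.624
outer loop
vertex -4.521 1.519 -1.867
vertex -4.718 0.682 -1.568
vertex -3.556 1.641 -0.888
endloop
endfacet
facet normal -0.681 0.383 0.624
outer loop
vertex -3.556 1.641 -0.888
vertex -4.718 0.682 -1.568
vertex -3.753 0.804 -0.59
endloop
endfacet
facet normal 0.699 0.088 0.710
outer loop
vertex -3.556 1.641 -0.888
vertex -3.753 0.804 -0.59
vertex -3.117 0.921 -1.231
endloop
endfacet
facet normal -0.700 -0.088 -0.709
outer loop
vertex -4.718 0.682 -1.568
vertex -4.083 0.799 -2.209
vertex -4.28 -0.038 -1.911
endloop
endfacet
facet normal -0.528 -0.605 0.596
outer loop
vertex -4.718 0.682 -1.568
vertex -4.28 -0.038 -1.911
vertex -3.753 0.804 -0.59
endloop
endfacet
facet normal -0.528 -0.605 0.596
outer loop
vertex -3.753 0.804 -0.59
vertex -4.28 -0.038 -1.911
vertex -3.314 0.084 -0.932
endloop
endfacet
facet normal 0.699 0.089 0.710
outer loop
vertex -3.753 0.804 -0.59
vertex -3.314 0.084 -0.932
vertex -3.117 0.921 -1.231
endloop
endfacet
facet normal -0.699 -0.088 -0.710
outer loop
vertex -4.28 -0.038 -1.911
vertex -4.083 0.799 -2.209
vertex -3.644 0.079 -2.552
endloop
endfacet
facet normal 0.153 -0.988 -0.028
outer loop
vertex -4.28 -0.038 -1.911
vertex -3.644 0.079 -2.552
vertex -3.314 0.084 -0.932
endloop
endfacet
facet normal 0.154 -0.988 -0.028
outer loop
vertex -3.314 0.084 -0.932
vertex -3.644 0.079 -2.552
vertex -2.679 0.201 -1.573
endloop
endfacet
facet normal 0.699 0.089 0.709
outer loop
vertex -3.314 0.084 -0.932
vertex -2.679 0.201 -1.573
vertex -3.117 0.921 -1.231
endloop
endfacet

endsolid


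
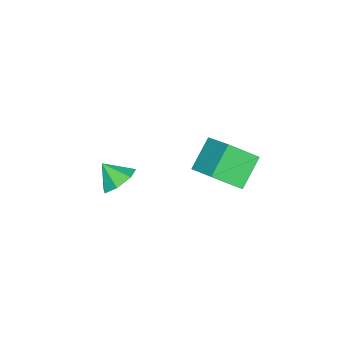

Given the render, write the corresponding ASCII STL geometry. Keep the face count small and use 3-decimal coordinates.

solid 
facet normal -0.471 -0.743 -0.476
outer loop
vertex 2.617 0.048 2.118
vertex 1.487 0.177 3.034
vertex 2.011 0.996 1.237
endloop
endfacet
facet normal 0.774 -0.089 -0.627
outer loop
vertex 2.713 2.103 1.946
vertex 2.617 0.048 2.118
vertex 2.011 0.996 1.237
endloop
endfacet
facet normal -0.471 -0.743 -0.476
outer loop
vertex 2.011 0.996 1.237
vertex 1.487 0.177 3.034
vertex 0.881 1.126 2.153
endloop
endfacet
facet normal -0.424 0.664 -0.617
outer loop
vertex 0.881 1.126 2.153
vertex 2.713 2.103 1.946
vertex 2.011 0.996 1.237
endloop
endfacet
facet normal 0.424 -0.664 0.616
outer loop
vertex 2.617 0.048 2.118
vertex 2.189 1.284 3.743
vertex 1.487 0.177 3.034
endloop
endfacet
facet normal 0.774 -0.089 -0.628
outer loop
vertex 3.319 1.154 2.827
vertex 2.617 0.048 2.118
vertex 2.713 2.103 1.946
endloop
endfacet
facet normal 0.423 -0.664 0.616
outer loop
vertex 3.319 1.154 2.827
vertex 2.189 1.284 3.743
vertex 2.617 0.048 2.118
endloop
endfacet
facet normal -0.774 0.089 0.628
outer loop
vertex 1.487 0.177 3.034
vertex 2.189 1.284 3.743
vertex 0.881 1.126 2.153
endloop
endfacet
facet normal -0.424 0.664 -0.616
outer loop
vertex 1.583 2.232 2.862
vertex 2.713 2.103 1.946
vertex 0.881 1.126 2.153
endloop
endfacet
facet normal -0.774 0.089 0.628
outer loop
vertex 0.881 1.126 2.153
vertex 2.189 1.284 3.743
vertex 1.583 2.232 2.862
endloop
endfacet
facet normal 0.471 0.743 0.476
outer loop
vertex 1.583 2.232 2.862
vertex 3.319 1.154 2.827
vertex 2.713 2.103 1.946
endloop
endfacet
facet normal 0.471 0.743 0.476
outer loop
vertex 2.189 1.284 3.743
vertex 3.319 1.154 2.827
vertex 1.583 2.232 2.862
endloop
endfacet
facet normal 0.050 0.721 -0.692
outer loop
vertex 2.877 -2.854 -0.151
vertex 2.196 -3.119 -0.476
vertex 2.295 -2.573 0.1
endloop
endfacet
facet normal 0.415 0.047 0.909
outer loop
vertex 2.877 -2.854 -0.151
vertex 2.295 -2.573 0.1
vertex 2.144 -3.861 0.236
endloop
endfacet
facet normal 0.050 0.721 -0.692
outer loop
vertex 2.295 -2.573 0.1
vertex 2.196 -3.119 -0.476
vertex 1.638 -2.702 -0.082
endloop
endfacet
facet normal -0.289 0.134 0.948
outer loop
vertex 2.295 -2.573 0.1
vertex 1.638 -2.702 -0.082
vertex 2.144 -3.861 0.236
endloop
endfacet
facet normal 0.050 0.721 -0.691
outer loop
vertex 1.638 -2.702 -0.082
vertex 2.196 -3.119 -0.476
vertex 1.401 -3.145 -0.561
endloop
endfacet
facet normal -0.798 -0.191 0.572
outer loop
vertex 1.638 -2.702 -0.082
vertex 1.401 -3.145 -0.561
vertex 2.144 -3.861 0.236
endloop
endfacet
facet normal 0.050 0.721 -0.691
outer loop
vertex 1.401 -3.145 -0.561
vertex 2.196 -3.119 -0.476
vertex 1.762 -3.568 -0.976
endloop
endfacet
facet normal -0.727 -0.683 0.064
outer loop
vertex 1.401 -3.145 -0.561
vertex 1.762 -3.568 -0.976
vertex 2.144 -3.861 0.236
endloop
endfacet
facet normal 0.050 0.721 -0.691
outer loop
vertex 1.762 -3.568 -0.976
vertex 2.196 -3.119 -0.476
vertex 2.45 -3.653 -1.015
endloop
endfacet
facet normal -0.131 -0.972 -0.194
outer loop
vertex 1.762 -3.568 -0.976
vertex 2.45 -3.653 -1.015
vertex 2.144 -3.861 0.236
endloop
endfacet
facet normal 0.050 0.721 -0.691
outer loop
vertex 2.45 -3.653 -1.015
vertex 2.196 -3.119 -0.476
vertex 2.947 -3.335 -0.647
endloop
endfacet
facet normal 0.543 -0.840 -0.007
outer loop
vertex 2.45 -3.653 -1.015
vertex 2.947 -3.335 -0.647
vertex 2.144 -3.861 0.236
endloop
endfacet
facet normal 0.050 0.720 -0.692
outer loop
vertex 2.947 -3.335 -0.647
vertex 2.196 -3.119 -0.476
vertex 2.877 -2.854 -0.151
endloop
endfacet
facet normal 0.785 -0.385 0.485
outer loop
vertex 2.947 -3.335 -0.647
vertex 2.877 -2.854 -0.151
vertex 2.144 -3.861 0.236
endloop
endfacet

endsolid


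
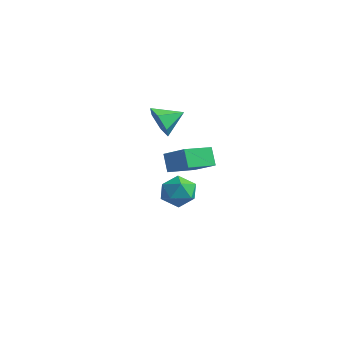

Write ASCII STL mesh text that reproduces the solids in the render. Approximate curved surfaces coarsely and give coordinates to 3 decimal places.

solid 
facet normal -0.768 -0.109 0.632
outer loop
vertex 1.294 -2.783 2.843
vertex 1.749 -3.428 3.285
vertex 1.833 -2.563 3.536
endloop
endfacet
facet normal -0.730 0.561 0.390
outer loop
vertex 1.294 -2.783 2.843
vertex 1.833 -2.563 3.536
vertex 1.826 -2.053 2.789
endloop
endfacet
facet normal -0.776 0.542 -0.322
outer loop
vertex 1.294 -2.783 2.843
vertex 1.826 -2.053 2.789
vertex 1.738 -2.603 2.076
endloop
endfacet
facet normal -0.842 -0.142 -0.521
outer loop
vertex 1.294 -2.783 2.843
vertex 1.738 -2.603 2.076
vertex 1.691 -3.452 2.383
endloop
endfacet
facet normal -0.837 -0.543 0.068
outer loop
vertex 1.294 -2.783 2.843
vertex 1.691 -3.452 2.383
vertex 1.749 -3.428 3.285
endloop
endfacet
facet normal -0.088 0.822 0.562
outer loop
vertex 1.826 -2.053 2.789
vertex 1.833 -2.563 3.536
vertex 2.609 -2.248 3.197
endloop
endfacet
facet normal -0.150 -0.262 0.953
outer loop
vertex 1.833 -2.563 3.536
vertex 1.749 -3.428 3.285
vertex 2.562 -3.097 3.504
endloop
endfacet
facet normal -0.262 -0.964 0.043
outer loop
vertex 1.749 -3.428 3.285
vertex 1.691 -3.452 2.383
vertex 2.474 -3.647 2.791
endloop
endfacet
facet normal -0.270 -0.314 -0.910
outer loop
vertex 1.691 -3.452 2.383
vertex 1.738 -2.603 2.076
vertex 2.467 -3.137 2.044
endloop
endfacet
facet normal -0.163 0.791 -0.590
outer loop
vertex 1.738 -2.603 2.076
vertex 1.826 -2.053 2.789
vertex 2.551 -2.272 2.295
endloop
endfacet
facet normal 0.842 0.142 0.521
outer loop
vertex 3.006 -2.917 2.737
vertex 2.609 -2.248 3.197
vertex 2.562 -3.097 3.504
endloop
endfacet
facet normal 0.776 -0.542 0.322
outer loop
vertex 3.006 -2.917 2.737
vertex 2.562 -3.097 3.504
vertex 2.474 -3.647 2.791
endloop
endfacet
facet normal 0.730 -0.561 -0.390
outer loop
vertex 3.006 -2.917 2.737
vertex 2.474 -3.647 2.791
vertex 2.467 -3.137 2.044
endloop
endfacet
facet normal 0.768 0.109 -0.632
outer loop
vertex 3.006 -2.917 2.737
vertex 2.467 -3.137 2.044
vertex 2.551 -2.272 2.295
endloop
endfacet
facet normal 0.837 0.543 -0.068
outer loop
vertex 3.006 -2.917 2.737
vertex 2.551 -2.272 2.295
vertex 2.609 -2.248 3.197
endloop
endfacet
facet normal 0.270 0.314 0.910
outer loop
vertex 2.562 -3.097 3.504
vertex 2.609 -2.248 3.197
vertex 1.833 -2.563 3.536
endloop
endfacet
facet normal 0.163 -0.791 0.590
outer loop
vertex 2.474 -3.647 2.791
vertex 2.562 -3.097 3.504
vertex 1.749 -3.428 3.285
endloop
endfacet
facet normal 0.088 -0.822 -0.562
outer loop
vertex 2.467 -3.137 2.044
vertex 2.474 -3.647 2.791
vertex 1.691 -3.452 2.383
endloop
endfacet
facet normal 0.150 0.262 -0.953
outer loop
vertex 2.551 -2.272 2.295
vertex 2.467 -3.137 2.044
vertex 1.738 -2.603 2.076
endloop
endfacet
facet normal 0.262 0.964 -0.043
outer loop
vertex 2.609 -2.248 3.197
vertex 2.551 -2.272 2.295
vertex 1.826 -2.053 2.789
endloop
endfacet
facet normal -0.377 -0.858 -0.348
outer loop
vertex -3.295 1.09 4.268
vertex -3.688 1.553 3.551
vertex -2.819 1.206 3.466
endloop
endfacet
facet normal 0.858 0.028 0.513
outer loop
vertex -3.295 1.09 4.268
vertex -2.819 1.206 3.466
vertex -3.192 2.687 4.009
endloop
endfacet
facet normal -0.377 -0.859 -0.347
outer loop
vertex -2.819 1.206 3.466
vertex -3.688 1.553 3.551
vertex -3.212 1.669 2.748
endloop
endfacet
facet normal 0.901 0.330 -0.281
outer loop
vertex -2.819 1.206 3.466
vertex -3.212 1.669 2.748
vertex -3.192 2.687 4.009
endloop
endfacet
facet normal -0.376 -0.859 -0.347
outer loop
vertex -3.212 1.669 2.748
vertex -3.688 1.553 3.551
vertex -4.082 2.016 2.833
endloop
endfacet
facet normal 0.241 0.753 -0.612
outer loop
vertex -3.212 1.669 2.748
vertex -4.082 2.016 2.833
vertex -3.192 2.687 4.009
endloop
endfacet
facet normal -0.376 -0.859 -0.347
outer loop
vertex -4.082 2.016 2.833
vertex -3.688 1.553 3.551
vertex -4.558 1.9 3.636
endloop
endfacet
facet normal -0.463 0.874 -0.148
outer loop
vertex -4.082 2.016 2.833
vertex -4.558 1.9 3.636
vertex -3.192 2.687 4.009
endloop
endfacet
facet normal -0.376 -0.859 -0.348
outer loop
vertex -4.558 1.9 3.636
vertex -3.688 1.553 3.551
vertex -4.164 1.437 4.353
endloop
endfacet
facet normal -0.506 0.571 0.647
outer loop
vertex -4.558 1.9 3.636
vertex -4.164 1.437 4.353
vertex -3.192 2.687 4.009
endloop
endfacet
facet normal -0.377 -0.858 -0.348
outer loop
vertex -4.164 1.437 4.353
vertex -3.688 1.553 3.551
vertex -3.295 1.09 4.268
endloop
endfacet
facet normal 0.155 0.148 0.977
outer loop
vertex -4.164 1.437 4.353
vertex -3.295 1.09 4.268
vertex -3.192 2.687 4.009
endloop
endfacet
facet normal -0.491 0.240 0.837
outer loop
vertex -2.185 1.727 2.238
vertex -1.994 3.329 1.89
vertex -3.566 1.716 1.431
endloop
endfacet
facet normal -0.116 -0.971 0.211
outer loop
vertex -3.026 1.451 0.51
vertex -2.185 1.727 2.238
vertex -3.566 1.716 1.431
endloop
endfacet
facet normal -0.491 0.240 0.837
outer loop
vertex -3.566 1.716 1.431
vertex -1.994 3.329 1.89
vertex -3.376 3.317 1.083
endloop
endfacet
facet normal -0.864 -0.007 -0.504
outer loop
vertex -3.376 3.317 1.083
vertex -3.026 1.451 0.51
vertex -3.566 1.716 1.431
endloop
endfacet
facet normal 0.863 0.007 0.504
outer loop
vertex -2.185 1.727 2.238
vertex -1.454 3.064 0.969
vertex -1.994 3.329 1.89
endloop
endfacet
facet normal -0.115 -0.971 0.211
outer loop
vertex -1.644 1.463 1.317
vertex -2.185 1.727 2.238
vertex -3.026 1.451 0.51
endloop
endfacet
facet normal 0.863 0.007 0.505
outer loop
vertex -1.644 1.463 1.317
vertex -1.454 3.064 0.969
vertex -2.185 1.727 2.238
endloop
endfacet
facet normal 0.115 0.971 -0.212
outer loop
vertex -1.994 3.329 1.89
vertex -1.454 3.064 0.969
vertex -3.376 3.317 1.083
endloop
endfacet
facet normal -0.863 -0.007 -0.505
outer loop
vertex -2.835 3.053 0.162
vertex -3.026 1.451 0.51
vertex -3.376 3.317 1.083
endloop
endfacet
facet normal 0.115 0.971 -0.211
outer loop
vertex -3.376 3.317 1.083
vertex -1.454 3.064 0.969
vertex -2.835 3.053 0.162
endloop
endfacet
facet normal 0.491 -0.240 -0.837
outer loop
vertex -2.835 3.053 0.162
vertex -1.644 1.463 1.317
vertex -3.026 1.451 0.51
endloop
endfacet
facet normal 0.491 -0.240 -0.837
outer loop
vertex -1.454 3.064 0.969
vertex -1.644 1.463 1.317
vertex -2.835 3.053 0.162
endloop
endfacet

endsolid


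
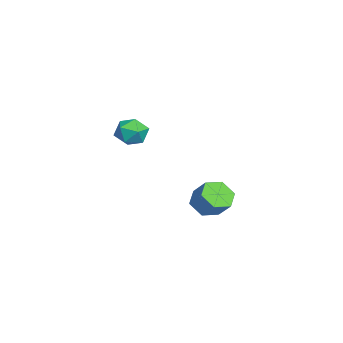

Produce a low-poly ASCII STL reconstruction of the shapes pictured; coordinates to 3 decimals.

solid 
facet normal -0.531 -0.462 -0.711
outer loop
vertex -1.018 2.055 -4.117
vertex -1.843 2.243 -3.623
vertex -1.513 2.884 -4.286
endloop
endfacet
facet normal 0.681 0.267 -0.682
outer loop
vertex -1.018 2.055 -4.117
vertex -1.513 2.884 -4.286
vertex -0.312 2.669 -3.172
endloop
endfacet
facet normal 0.681 0.266 -0.682
outer loop
vertex -0.312 2.669 -3.172
vertex -1.513 2.884 -4.286
vertex -0.806 3.498 -3.341
endloop
endfacet
facet normal 0.531 0.461 0.710
outer loop
vertex -0.312 2.669 -3.172
vertex -0.806 3.498 -3.341
vertex -1.137 2.857 -2.677
endloop
endfacet
facet normal -0.531 -0.461 -0.710
outer loop
vertex -1.513 2.884 -4.286
vertex -1.843 2.243 -3.623
vertex -2.338 3.072 -3.791
endloop
endfacet
facet normal -0.097 0.866 -0.490
outer loop
vertex -1.513 2.884 -4.286
vertex -2.338 3.072 -3.791
vertex -0.806 3.498 -3.341
endloop
endfacet
facet normal -0.097 0.866 -0.490
outer loop
vertex -0.806 3.498 -3.341
vertex -2.338 3.072 -3.791
vertex -1.631 3.686 -2.846
endloop
endfacet
facet normal 0.531 0.461 0.710
outer loop
vertex -0.806 3.498 -3.341
vertex -1.631 3.686 -2.846
vertex -1.137 2.857 -2.677
endloop
endfacet
facet normal -0.531 -0.461 -0.710
outer loop
vertex -2.338 3.072 -3.791
vertex -1.843 2.243 -3.623
vertex -2.668 2.431 -3.128
endloop
endfacet
facet normal -0.777 0.599 0.192
outer loop
vertex -2.338 3.072 -3.791
vertex -2.668 2.431 -3.128
vertex -1.631 3.686 -2.846
endloop
endfacet
facet normal -0.777 0.599 0.191
outer loop
vertex -1.631 3.686 -2.846
vertex -2.668 2.431 -3.128
vertex -1.962 3.045 -2.183
endloop
endfacet
facet normal 0.531 0.461 0.711
outer loop
vertex -1.631 3.686 -2.846
vertex -1.962 3.045 -2.183
vertex -1.137 2.857 -2.677
endloop
endfacet
facet normal -0.531 -0.461 -0.710
outer loop
vertex -2.668 2.431 -3.128
vertex -1.843 2.243 -3.623
vertex -2.174 1.602 -2.959
endloop
endfacet
facet normal -0.681 -0.267 0.682
outer loop
vertex -2.668 2.431 -3.128
vertex -2.174 1.602 -2.959
vertex -1.962 3.045 -2.183
endloop
endfacet
facet normal -0.680 -0.267 0.683
outer loop
vertex -1.962 3.045 -2.183
vertex -2.174 1.602 -2.959
vertex -1.467 2.216 -2.014
endloop
endfacet
facet normal 0.531 0.462 0.711
outer loop
vertex -1.962 3.045 -2.183
vertex -1.467 2.216 -2.014
vertex -1.137 2.857 -2.677
endloop
endfacet
facet normal -0.531 -0.461 -0.710
outer loop
vertex -2.174 1.602 -2.959
vertex -1.843 2.243 -3.623
vertex -1.349 1.414 -3.454
endloop
endfacet
facet normal 0.097 -0.866 0.490
outer loop
vertex -2.174 1.602 -2.959
vertex -1.349 1.414 -3.454
vertex -1.467 2.216 -2.014
endloop
endfacet
facet normal 0.097 -0.866 0.490
outer loop
vertex -1.467 2.216 -2.014
vertex -1.349 1.414 -3.454
vertex -0.642 2.028 -2.509
endloop
endfacet
facet normal 0.531 0.461 0.710
outer loop
vertex -1.467 2.216 -2.014
vertex -0.642 2.028 -2.509
vertex -1.137 2.857 -2.677
endloop
endfacet
facet normal -0.531 -0.461 -0.711
outer loop
vertex -1.349 1.414 -3.454
vertex -1.843 2.243 -3.623
vertex -1.018 2.055 -4.117
endloop
endfacet
facet normal 0.777 -0.600 -0.192
outer loop
vertex -1.349 1.414 -3.454
vertex -1.018 2.055 -4.117
vertex -0.642 2.028 -2.509
endloop
endfacet
facet normal 0.778 -0.599 -0.192
outer loop
vertex -0.642 2.028 -2.509
vertex -1.018 2.055 -4.117
vertex -0.312 2.669 -3.172
endloop
endfacet
facet normal 0.531 0.461 0.710
outer loop
vertex -0.642 2.028 -2.509
vertex -0.312 2.669 -3.172
vertex -1.137 2.857 -2.677
endloop
endfacet
facet normal 0.333 0.672 0.662
outer loop
vertex 2.131 -0.388 3.255
vertex 2.192 -1.044 3.89
vertex 2.907 -0.864 3.348
endloop
endfacet
facet normal 0.523 0.852 -0.001
outer loop
vertex 2.131 -0.388 3.255
vertex 2.907 -0.864 3.348
vertex 2.587 -0.669 2.514
endloop
endfacet
facet normal -0.071 0.917 -0.392
outer loop
vertex 2.131 -0.388 3.255
vertex 2.587 -0.669 2.514
vertex 1.675 -0.729 2.539
endloop
endfacet
facet normal -0.629 0.777 0.031
outer loop
vertex 2.131 -0.388 3.255
vertex 1.675 -0.729 2.539
vertex 1.43 -0.961 3.39
endloop
endfacet
facet normal -0.380 0.625 0.682
outer loop
vertex 2.131 -0.388 3.255
vertex 1.43 -0.961 3.39
vertex 2.192 -1.044 3.89
endloop
endfacet
facet normal 0.908 0.317 -0.274
outer loop
vertex 2.587 -0.669 2.514
vertex 2.907 -0.864 3.348
vertex 2.93 -1.499 2.69
endloop
endfacet
facet normal 0.600 0.024 0.800
outer loop
vertex 2.907 -0.864 3.348
vertex 2.192 -1.044 3.89
vertex 2.685 -1.731 3.541
endloop
endfacet
facet normal -0.552 -0.052 0.832
outer loop
vertex 2.192 -1.044 3.89
vertex 1.43 -0.961 3.39
vertex 1.773 -1.791 3.566
endloop
endfacet
facet normal -0.955 0.195 -0.222
outer loop
vertex 1.43 -0.961 3.39
vertex 1.675 -0.729 2.539
vertex 1.453 -1.596 2.732
endloop
endfacet
facet normal -0.053 0.422 -0.905
outer loop
vertex 1.675 -0.729 2.539
vertex 2.587 -0.669 2.514
vertex 2.168 -1.416 2.19
endloop
endfacet
facet normal 0.629 -0.777 -0.031
outer loop
vertex 2.229 -2.072 2.825
vertex 2.93 -1.499 2.69
vertex 2.685 -1.731 3.541
endloop
endfacet
facet normal 0.071 -0.917 0.392
outer loop
vertex 2.229 -2.072 2.825
vertex 2.685 -1.731 3.541
vertex 1.773 -1.791 3.566
endloop
endfacet
facet normal -0.523 -0.852 0.001
outer loop
vertex 2.229 -2.072 2.825
vertex 1.773 -1.791 3.566
vertex 1.453 -1.596 2.732
endloop
endfacet
facet normal -0.333 -0.672 -0.662
outer loop
vertex 2.229 -2.072 2.825
vertex 1.453 -1.596 2.732
vertex 2.168 -1.416 2.19
endloop
endfacet
facet normal 0.380 -0.625 -0.682
outer loop
vertex 2.229 -2.072 2.825
vertex 2.168 -1.416 2.19
vertex 2.93 -1.499 2.69
endloop
endfacet
facet normal 0.955 -0.195 0.222
outer loop
vertex 2.685 -1.731 3.541
vertex 2.93 -1.499 2.69
vertex 2.907 -0.864 3.348
endloop
endfacet
facet normal 0.053 -0.422 0.905
outer loop
vertex 1.773 -1.791 3.566
vertex 2.685 -1.731 3.541
vertex 2.192 -1.044 3.89
endloop
endfacet
facet normal -0.908 -0.317 0.274
outer loop
vertex 1.453 -1.596 2.732
vertex 1.773 -1.791 3.566
vertex 1.43 -0.961 3.39
endloop
endfacet
facet normal -0.600 -0.024 -0.800
outer loop
vertex 2.168 -1.416 2.19
vertex 1.453 -1.596 2.732
vertex 1.675 -0.729 2.539
endloop
endfacet
facet normal 0.552 0.052 -0.832
outer loop
vertex 2.93 -1.499 2.69
vertex 2.168 -1.416 2.19
vertex 2.587 -0.669 2.514
endloop
endfacet

endsolid


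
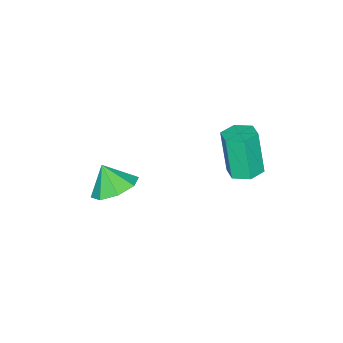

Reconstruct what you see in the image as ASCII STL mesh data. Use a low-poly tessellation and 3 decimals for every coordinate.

solid 
facet normal 0.026 0.536 -0.844
outer loop
vertex 4.761 -3.396 -0.562
vertex 3.975 -2.864 -0.248
vertex 4.968 -2.778 -0.163
endloop
endfacet
facet normal 0.742 -0.521 0.422
outer loop
vertex 4.761 -3.396 -0.562
vertex 4.968 -2.778 -0.163
vertex 3.945 -3.496 0.748
endloop
endfacet
facet normal 0.026 0.536 -0.844
outer loop
vertex 4.968 -2.778 -0.163
vertex 3.975 -2.864 -0.248
vertex 4.593 -2.209 0.187
endloop
endfacet
facet normal 0.671 -0.014 0.742
outer loop
vertex 4.968 -2.778 -0.163
vertex 4.593 -2.209 0.187
vertex 3.945 -3.496 0.748
endloop
endfacet
facet normal 0.026 0.536 -0.844
outer loop
vertex 4.593 -2.209 0.187
vertex 3.975 -2.864 -0.248
vertex 3.857 -2.024 0.282
endloop
endfacet
facet normal 0.197 0.307 0.931
outer loop
vertex 4.593 -2.209 0.187
vertex 3.857 -2.024 0.282
vertex 3.945 -3.496 0.748
endloop
endfacet
facet normal 0.025 0.536 -0.844
outer loop
vertex 3.857 -2.024 0.282
vertex 3.975 -2.864 -0.248
vertex 3.19 -2.331 0.067
endloop
endfacet
facet normal -0.401 0.255 0.880
outer loop
vertex 3.857 -2.024 0.282
vertex 3.19 -2.331 0.067
vertex 3.945 -3.496 0.748
endloop
endfacet
facet normal 0.026 0.536 -0.844
outer loop
vertex 3.19 -2.331 0.067
vertex 3.975 -2.864 -0.248
vertex 2.983 -2.95 -0.333
endloop
endfacet
facet normal -0.774 -0.140 0.618
outer loop
vertex 3.19 -2.331 0.067
vertex 2.983 -2.95 -0.333
vertex 3.945 -3.496 0.748
endloop
endfacet
facet normal 0.026 0.537 -0.843
outer loop
vertex 2.983 -2.95 -0.333
vertex 3.975 -2.864 -0.248
vertex 3.357 -3.518 -0.683
endloop
endfacet
facet normal -0.702 -0.646 0.298
outer loop
vertex 2.983 -2.95 -0.333
vertex 3.357 -3.518 -0.683
vertex 3.945 -3.496 0.748
endloop
endfacet
facet normal 0.026 0.537 -0.843
outer loop
vertex 3.357 -3.518 -0.683
vertex 3.975 -2.864 -0.248
vertex 4.094 -3.703 -0.778
endloop
endfacet
facet normal -0.229 -0.967 0.109
outer loop
vertex 3.357 -3.518 -0.683
vertex 4.094 -3.703 -0.778
vertex 3.945 -3.496 0.748
endloop
endfacet
facet normal 0.026 0.537 -0.843
outer loop
vertex 4.094 -3.703 -0.778
vertex 3.975 -2.864 -0.248
vertex 4.761 -3.396 -0.562
endloop
endfacet
facet normal 0.369 -0.915 0.160
outer loop
vertex 4.094 -3.703 -0.778
vertex 4.761 -3.396 -0.562
vertex 3.945 -3.496 0.748
endloop
endfacet
facet normal 0.099 0.237 -0.966
outer loop
vertex 2.885 1.72 2.318
vertex 2.184 1.825 2.272
vertex 2.613 2.363 2.448
endloop
endfacet
facet normal 0.918 0.352 0.181
outer loop
vertex 2.885 1.72 2.318
vertex 2.613 2.363 2.448
vertex 2.696 1.269 4.154
endloop
endfacet
facet normal 0.919 0.351 0.180
outer loop
vertex 2.696 1.269 4.154
vertex 2.613 2.363 2.448
vertex 2.425 1.912 4.284
endloop
endfacet
facet normal -0.099 -0.237 0.966
outer loop
vertex 2.696 1.269 4.154
vertex 2.425 1.912 4.284
vertex 1.996 1.375 4.108
endloop
endfacet
facet normal 0.099 0.237 -0.966
outer loop
vertex 2.613 2.363 2.448
vertex 2.184 1.825 2.272
vertex 1.912 2.468 2.402
endloop
endfacet
facet normal 0.127 0.960 0.249
outer loop
vertex 2.613 2.363 2.448
vertex 1.912 2.468 2.402
vertex 2.425 1.912 4.284
endloop
endfacet
facet normal 0.129 0.960 0.248
outer loop
vertex 2.425 1.912 4.284
vertex 1.912 2.468 2.402
vertex 1.724 2.018 4.238
endloop
endfacet
facet normal -0.099 -0.237 0.966
outer loop
vertex 2.425 1.912 4.284
vertex 1.724 2.018 4.238
vertex 1.996 1.375 4.108
endloop
endfacet
facet normal 0.099 0.237 -0.966
outer loop
vertex 1.912 2.468 2.402
vertex 2.184 1.825 2.272
vertex 1.484 1.931 2.226
endloop
endfacet
facet normal -0.791 0.608 0.068
outer loop
vertex 1.912 2.468 2.402
vertex 1.484 1.931 2.226
vertex 1.724 2.018 4.238
endloop
endfacet
facet normal -0.791 0.608 0.068
outer loop
vertex 1.724 2.018 4.238
vertex 1.484 1.931 2.226
vertex 1.295 1.48 4.062
endloop
endfacet
facet normal -0.099 -0.237 0.966
outer loop
vertex 1.724 2.018 4.238
vertex 1.295 1.48 4.062
vertex 1.996 1.375 4.108
endloop
endfacet
facet normal 0.099 0.237 -0.966
outer loop
vertex 1.484 1.931 2.226
vertex 2.184 1.825 2.272
vertex 1.755 1.288 2.096
endloop
endfacet
facet normal -0.919 -0.351 -0.181
outer loop
vertex 1.484 1.931 2.226
vertex 1.755 1.288 2.096
vertex 1.295 1.48 4.062
endloop
endfacet
facet normal -0.918 -0.352 -0.181
outer loop
vertex 1.295 1.48 4.062
vertex 1.755 1.288 2.096
vertex 1.567 0.837 3.932
endloop
endfacet
facet normal -0.099 -0.237 0.966
outer loop
vertex 1.295 1.48 4.062
vertex 1.567 0.837 3.932
vertex 1.996 1.375 4.108
endloop
endfacet
facet normal 0.099 0.237 -0.966
outer loop
vertex 1.755 1.288 2.096
vertex 2.184 1.825 2.272
vertex 2.456 1.182 2.142
endloop
endfacet
facet normal -0.129 -0.960 -0.249
outer loop
vertex 1.755 1.288 2.096
vertex 2.456 1.182 2.142
vertex 1.567 0.837 3.932
endloop
endfacet
facet normal -0.128 -0.960 -0.248
outer loop
vertex 1.567 0.837 3.932
vertex 2.456 1.182 2.142
vertex 2.268 0.732 3.978
endloop
endfacet
facet normal -0.099 -0.237 0.966
outer loop
vertex 1.567 0.837 3.932
vertex 2.268 0.732 3.978
vertex 1.996 1.375 4.108
endloop
endfacet
facet normal 0.099 0.237 -0.966
outer loop
vertex 2.456 1.182 2.142
vertex 2.184 1.825 2.272
vertex 2.885 1.72 2.318
endloop
endfacet
facet normal 0.791 -0.608 -0.068
outer loop
vertex 2.456 1.182 2.142
vertex 2.885 1.72 2.318
vertex 2.268 0.732 3.978
endloop
endfacet
facet normal 0.791 -0.608 -0.068
outer loop
vertex 2.268 0.732 3.978
vertex 2.885 1.72 2.318
vertex 2.696 1.269 4.154
endloop
endfacet
facet normal -0.099 -0.237 0.966
outer loop
vertex 2.268 0.732 3.978
vertex 2.696 1.269 4.154
vertex 1.996 1.375 4.108
endloop
endfacet

endsolid


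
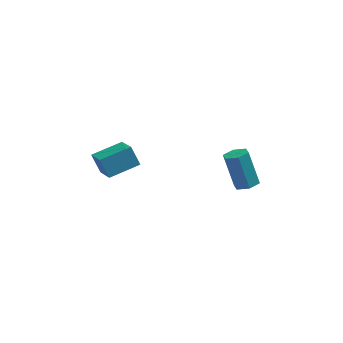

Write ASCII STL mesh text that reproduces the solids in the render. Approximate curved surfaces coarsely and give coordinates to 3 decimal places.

solid 
facet normal -0.408 0.331 0.851
outer loop
vertex -4.486 -1.284 1.045
vertex -3.182 -0.512 1.37
vertex -5.011 -0.098 0.332
endloop
endfacet
facet normal -0.841 -0.499 -0.210
outer loop
vertex -4.578 -0.448 -0.57
vertex -4.486 -1.284 1.045
vertex -5.011 -0.098 0.332
endloop
endfacet
facet normal -0.408 0.331 0.851
outer loop
vertex -5.011 -0.098 0.332
vertex -3.182 -0.512 1.37
vertex -3.707 0.674 0.657
endloop
endfacet
facet normal -0.355 0.802 -0.481
outer loop
vertex -3.707 0.674 0.657
vertex -4.578 -0.448 -0.57
vertex -5.011 -0.098 0.332
endloop
endfacet
facet normal 0.355 -0.802 0.481
outer loop
vertex -4.486 -1.284 1.045
vertex -2.749 -0.862 0.468
vertex -3.182 -0.512 1.37
endloop
endfacet
facet normal -0.841 -0.499 -0.210
outer loop
vertex -4.053 -1.634 0.143
vertex -4.486 -1.284 1.045
vertex -4.578 -0.448 -0.57
endloop
endfacet
facet normal 0.355 -0.802 0.481
outer loop
vertex -4.053 -1.634 0.143
vertex -2.749 -0.862 0.468
vertex -4.486 -1.284 1.045
endloop
endfacet
facet normal 0.841 0.499 0.210
outer loop
vertex -3.182 -0.512 1.37
vertex -2.749 -0.862 0.468
vertex -3.707 0.674 0.657
endloop
endfacet
facet normal -0.355 0.802 -0.481
outer loop
vertex -3.274 0.324 -0.245
vertex -4.578 -0.448 -0.57
vertex -3.707 0.674 0.657
endloop
endfacet
facet normal 0.841 0.499 0.210
outer loop
vertex -3.707 0.674 0.657
vertex -2.749 -0.862 0.468
vertex -3.274 0.324 -0.245
endloop
endfacet
facet normal 0.408 -0.331 -0.851
outer loop
vertex -3.274 0.324 -0.245
vertex -4.053 -1.634 0.143
vertex -4.578 -0.448 -0.57
endloop
endfacet
facet normal 0.408 -0.331 -0.851
outer loop
vertex -2.749 -0.862 0.468
vertex -4.053 -1.634 0.143
vertex -3.274 0.324 -0.245
endloop
endfacet
facet normal 0.296 -0.296 -0.908
outer loop
vertex 2.392 1.444 -2.344
vertex 1.948 0.984 -2.339
vertex 1.807 1.562 -2.573
endloop
endfacet
facet normal 0.274 0.937 -0.216
outer loop
vertex 2.392 1.444 -2.344
vertex 1.807 1.562 -2.573
vertex 1.837 1.997 -0.645
endloop
endfacet
facet normal 0.273 0.937 -0.216
outer loop
vertex 1.837 1.997 -0.645
vertex 1.807 1.562 -2.573
vertex 1.251 2.115 -0.875
endloop
endfacet
facet normal -0.297 0.295 0.908
outer loop
vertex 1.837 1.997 -0.645
vertex 1.251 2.115 -0.875
vertex 1.392 1.536 -0.641
endloop
endfacet
facet normal 0.297 -0.295 -0.908
outer loop
vertex 1.807 1.562 -2.573
vertex 1.948 0.984 -2.339
vertex 1.362 1.102 -2.569
endloop
endfacet
facet normal -0.654 0.629 -0.419
outer loop
vertex 1.807 1.562 -2.573
vertex 1.362 1.102 -2.569
vertex 1.251 2.115 -0.875
endloop
endfacet
facet normal -0.656 0.628 -0.419
outer loop
vertex 1.251 2.115 -0.875
vertex 1.362 1.102 -2.569
vertex 0.807 1.654 -0.871
endloop
endfacet
facet normal -0.298 0.295 0.908
outer loop
vertex 1.251 2.115 -0.875
vertex 0.807 1.654 -0.871
vertex 1.392 1.536 -0.641
endloop
endfacet
facet normal 0.297 -0.295 -0.908
outer loop
vertex 1.362 1.102 -2.569
vertex 1.948 0.984 -2.339
vertex 1.503 0.523 -2.335
endloop
endfacet
facet normal -0.929 -0.309 -0.203
outer loop
vertex 1.362 1.102 -2.569
vertex 1.503 0.523 -2.335
vertex 0.807 1.654 -0.871
endloop
endfacet
facet normal -0.929 -0.309 -0.203
outer loop
vertex 0.807 1.654 -0.871
vertex 1.503 0.523 -2.335
vertex 0.948 1.076 -0.636
endloop
endfacet
facet normal -0.297 0.297 0.908
outer loop
vertex 0.807 1.654 -0.871
vertex 0.948 1.076 -0.636
vertex 1.392 1.536 -0.641
endloop
endfacet
facet normal 0.297 -0.295 -0.908
outer loop
vertex 1.503 0.523 -2.335
vertex 1.948 0.984 -2.339
vertex 2.089 0.405 -2.105
endloop
endfacet
facet normal -0.273 -0.937 0.216
outer loop
vertex 1.503 0.523 -2.335
vertex 2.089 0.405 -2.105
vertex 0.948 1.076 -0.636
endloop
endfacet
facet normal -0.274 -0.937 0.216
outer loop
vertex 0.948 1.076 -0.636
vertex 2.089 0.405 -2.105
vertex 1.533 0.958 -0.407
endloop
endfacet
facet normal -0.296 0.296 0.908
outer loop
vertex 0.948 1.076 -0.636
vertex 1.533 0.958 -0.407
vertex 1.392 1.536 -0.641
endloop
endfacet
facet normal 0.298 -0.295 -0.908
outer loop
vertex 2.089 0.405 -2.105
vertex 1.948 0.984 -2.339
vertex 2.533 0.866 -2.109
endloop
endfacet
facet normal 0.656 -0.628 0.419
outer loop
vertex 2.089 0.405 -2.105
vertex 2.533 0.866 -2.109
vertex 1.533 0.958 -0.407
endloop
endfacet
facet normal 0.655 -0.630 0.419
outer loop
vertex 1.533 0.958 -0.407
vertex 2.533 0.866 -2.109
vertex 1.978 1.418 -0.411
endloop
endfacet
facet normal -0.297 0.295 0.908
outer loop
vertex 1.533 0.958 -0.407
vertex 1.978 1.418 -0.411
vertex 1.392 1.536 -0.641
endloop
endfacet
facet normal 0.297 -0.297 -0.908
outer loop
vertex 2.533 0.866 -2.109
vertex 1.948 0.984 -2.339
vertex 2.392 1.444 -2.344
endloop
endfacet
facet normal 0.929 0.309 0.203
outer loop
vertex 2.533 0.866 -2.109
vertex 2.392 1.444 -2.344
vertex 1.978 1.418 -0.411
endloop
endfacet
facet normal 0.929 0.308 0.203
outer loop
vertex 1.978 1.418 -0.411
vertex 2.392 1.444 -2.344
vertex 1.837 1.997 -0.645
endloop
endfacet
facet normal -0.297 0.295 0.908
outer loop
vertex 1.978 1.418 -0.411
vertex 1.837 1.997 -0.645
vertex 1.392 1.536 -0.641
endloop
endfacet

endsolid


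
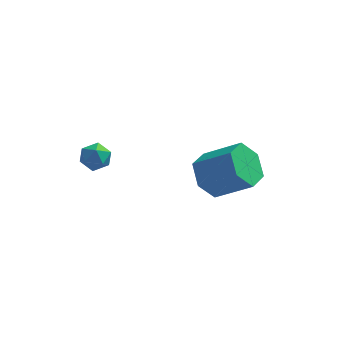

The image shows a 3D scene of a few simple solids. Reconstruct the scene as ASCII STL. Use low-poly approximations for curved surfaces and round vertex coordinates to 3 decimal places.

solid 
facet normal -0.025 0.978 0.208
outer loop
vertex -2.207 -3.225 -0.24
vertex -2.864 -3.258 -0.164
vertex -2.466 -3.358 0.355
endloop
endfacet
facet normal 0.595 0.690 0.413
outer loop
vertex -2.207 -3.225 -0.24
vertex -2.466 -3.358 0.355
vertex -1.933 -3.691 0.144
endloop
endfacet
facet normal 0.903 0.398 -0.162
outer loop
vertex -2.207 -3.225 -0.24
vertex -1.933 -3.691 0.144
vertex -2.003 -3.797 -0.507
endloop
endfacet
facet normal 0.473 0.506 -0.721
outer loop
vertex -2.207 -3.225 -0.24
vertex -2.003 -3.797 -0.507
vertex -2.579 -3.529 -0.697
endloop
endfacet
facet normal -0.100 0.864 -0.493
outer loop
vertex -2.207 -3.225 -0.24
vertex -2.579 -3.529 -0.697
vertex -2.864 -3.258 -0.164
endloop
endfacet
facet normal 0.452 0.168 0.876
outer loop
vertex -1.933 -3.691 0.144
vertex -2.466 -3.358 0.355
vertex -2.421 -4.011 0.457
endloop
endfacet
facet normal -0.550 0.634 0.544
outer loop
vertex -2.466 -3.358 0.355
vertex -2.864 -3.258 -0.164
vertex -2.997 -3.743 0.267
endloop
endfacet
facet normal -0.672 0.450 -0.588
outer loop
vertex -2.864 -3.258 -0.164
vertex -2.579 -3.529 -0.697
vertex -3.067 -3.849 -0.384
endloop
endfacet
facet normal 0.255 -0.132 -0.958
outer loop
vertex -2.579 -3.529 -0.697
vertex -2.003 -3.797 -0.507
vertex -2.534 -4.182 -0.595
endloop
endfacet
facet normal 0.950 -0.307 -0.052
outer loop
vertex -2.003 -3.797 -0.507
vertex -1.933 -3.691 0.144
vertex -2.136 -4.282 -0.076
endloop
endfacet
facet normal -0.473 -0.506 0.721
outer loop
vertex -2.793 -4.315 0.0
vertex -2.421 -4.011 0.457
vertex -2.997 -3.743 0.267
endloop
endfacet
facet normal -0.903 -0.398 0.162
outer loop
vertex -2.793 -4.315 0.0
vertex -2.997 -3.743 0.267
vertex -3.067 -3.849 -0.384
endloop
endfacet
facet normal -0.595 -0.690 -0.413
outer loop
vertex -2.793 -4.315 0.0
vertex -3.067 -3.849 -0.384
vertex -2.534 -4.182 -0.595
endloop
endfacet
facet normal 0.025 -0.978 -0.208
outer loop
vertex -2.793 -4.315 0.0
vertex -2.534 -4.182 -0.595
vertex -2.136 -4.282 -0.076
endloop
endfacet
facet normal 0.100 -0.864 0.493
outer loop
vertex -2.793 -4.315 0.0
vertex -2.136 -4.282 -0.076
vertex -2.421 -4.011 0.457
endloop
endfacet
facet normal -0.255 0.132 0.958
outer loop
vertex -2.997 -3.743 0.267
vertex -2.421 -4.011 0.457
vertex -2.466 -3.358 0.355
endloop
endfacet
facet normal -0.950 0.307 0.052
outer loop
vertex -3.067 -3.849 -0.384
vertex -2.997 -3.743 0.267
vertex -2.864 -3.258 -0.164
endloop
endfacet
facet normal -0.452 -0.168 -0.876
outer loop
vertex -2.534 -4.182 -0.595
vertex -3.067 -3.849 -0.384
vertex -2.579 -3.529 -0.697
endloop
endfacet
facet normal 0.550 -0.634 -0.544
outer loop
vertex -2.136 -4.282 -0.076
vertex -2.534 -4.182 -0.595
vertex -2.003 -3.797 -0.507
endloop
endfacet
facet normal 0.672 -0.450 0.588
outer loop
vertex -2.421 -4.011 0.457
vertex -2.136 -4.282 -0.076
vertex -1.933 -3.691 0.144
endloop
endfacet
facet normal -0.805 0.151 -0.574
outer loop
vertex 1.769 0.942 -5.329
vertex 1.134 0.712 -4.5
vertex 1.445 1.721 -4.671
endloop
endfacet
facet normal 0.511 0.669 -0.540
outer loop
vertex 1.769 0.942 -5.329
vertex 1.445 1.721 -4.671
vertex 3.282 0.659 -4.249
endloop
endfacet
facet normal 0.511 0.669 -0.540
outer loop
vertex 3.282 0.659 -4.249
vertex 1.445 1.721 -4.671
vertex 2.957 1.438 -3.591
endloop
endfacet
facet normal 0.804 -0.150 0.575
outer loop
vertex 3.282 0.659 -4.249
vertex 2.957 1.438 -3.591
vertex 2.646 0.428 -3.42
endloop
endfacet
facet normal -0.805 0.151 -0.574
outer loop
vertex 1.445 1.721 -4.671
vertex 1.134 0.712 -4.5
vertex 0.81 1.49 -3.842
endloop
endfacet
facet normal -0.007 0.965 0.263
outer loop
vertex 1.445 1.721 -4.671
vertex 0.81 1.49 -3.842
vertex 2.957 1.438 -3.591
endloop
endfacet
facet normal -0.007 0.965 0.263
outer loop
vertex 2.957 1.438 -3.591
vertex 0.81 1.49 -3.842
vertex 2.322 1.207 -2.762
endloop
endfacet
facet normal 0.805 -0.151 0.574
outer loop
vertex 2.957 1.438 -3.591
vertex 2.322 1.207 -2.762
vertex 2.646 0.428 -3.42
endloop
endfacet
facet normal -0.804 0.151 -0.575
outer loop
vertex 0.81 1.49 -3.842
vertex 1.134 0.712 -4.5
vertex 0.498 0.481 -3.671
endloop
endfacet
facet normal -0.518 0.296 0.803
outer loop
vertex 0.81 1.49 -3.842
vertex 0.498 0.481 -3.671
vertex 2.322 1.207 -2.762
endloop
endfacet
facet normal -0.518 0.296 0.803
outer loop
vertex 2.322 1.207 -2.762
vertex 0.498 0.481 -3.671
vertex 2.011 0.198 -2.591
endloop
endfacet
facet normal 0.805 -0.151 0.574
outer loop
vertex 2.322 1.207 -2.762
vertex 2.011 0.198 -2.591
vertex 2.646 0.428 -3.42
endloop
endfacet
facet normal -0.804 0.150 -0.575
outer loop
vertex 0.498 0.481 -3.671
vertex 1.134 0.712 -4.5
vertex 0.823 -0.298 -4.329
endloop
endfacet
facet normal -0.511 -0.669 0.540
outer loop
vertex 0.498 0.481 -3.671
vertex 0.823 -0.298 -4.329
vertex 2.011 0.198 -2.591
endloop
endfacet
facet normal -0.511 -0.669 0.540
outer loop
vertex 2.011 0.198 -2.591
vertex 0.823 -0.298 -4.329
vertex 2.335 -0.581 -3.249
endloop
endfacet
facet normal 0.805 -0.151 0.574
outer loop
vertex 2.011 0.198 -2.591
vertex 2.335 -0.581 -3.249
vertex 2.646 0.428 -3.42
endloop
endfacet
facet normal -0.805 0.151 -0.574
outer loop
vertex 0.823 -0.298 -4.329
vertex 1.134 0.712 -4.5
vertex 1.458 -0.067 -5.158
endloop
endfacet
facet normal 0.007 -0.965 -0.263
outer loop
vertex 0.823 -0.298 -4.329
vertex 1.458 -0.067 -5.158
vertex 2.335 -0.581 -3.249
endloop
endfacet
facet normal 0.007 -0.965 -0.263
outer loop
vertex 2.335 -0.581 -3.249
vertex 1.458 -0.067 -5.158
vertex 2.97 -0.35 -4.078
endloop
endfacet
facet normal 0.805 -0.151 0.574
outer loop
vertex 2.335 -0.581 -3.249
vertex 2.97 -0.35 -4.078
vertex 2.646 0.428 -3.42
endloop
endfacet
facet normal -0.805 0.151 -0.574
outer loop
vertex 1.458 -0.067 -5.158
vertex 1.134 0.712 -4.5
vertex 1.769 0.942 -5.329
endloop
endfacet
facet normal 0.518 -0.296 -0.803
outer loop
vertex 1.458 -0.067 -5.158
vertex 1.769 0.942 -5.329
vertex 2.97 -0.35 -4.078
endloop
endfacet
facet normal 0.518 -0.296 -0.803
outer loop
vertex 2.97 -0.35 -4.078
vertex 1.769 0.942 -5.329
vertex 3.282 0.659 -4.249
endloop
endfacet
facet normal 0.804 -0.151 0.575
outer loop
vertex 2.97 -0.35 -4.078
vertex 3.282 0.659 -4.249
vertex 2.646 0.428 -3.42
endloop
endfacet

endsolid
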